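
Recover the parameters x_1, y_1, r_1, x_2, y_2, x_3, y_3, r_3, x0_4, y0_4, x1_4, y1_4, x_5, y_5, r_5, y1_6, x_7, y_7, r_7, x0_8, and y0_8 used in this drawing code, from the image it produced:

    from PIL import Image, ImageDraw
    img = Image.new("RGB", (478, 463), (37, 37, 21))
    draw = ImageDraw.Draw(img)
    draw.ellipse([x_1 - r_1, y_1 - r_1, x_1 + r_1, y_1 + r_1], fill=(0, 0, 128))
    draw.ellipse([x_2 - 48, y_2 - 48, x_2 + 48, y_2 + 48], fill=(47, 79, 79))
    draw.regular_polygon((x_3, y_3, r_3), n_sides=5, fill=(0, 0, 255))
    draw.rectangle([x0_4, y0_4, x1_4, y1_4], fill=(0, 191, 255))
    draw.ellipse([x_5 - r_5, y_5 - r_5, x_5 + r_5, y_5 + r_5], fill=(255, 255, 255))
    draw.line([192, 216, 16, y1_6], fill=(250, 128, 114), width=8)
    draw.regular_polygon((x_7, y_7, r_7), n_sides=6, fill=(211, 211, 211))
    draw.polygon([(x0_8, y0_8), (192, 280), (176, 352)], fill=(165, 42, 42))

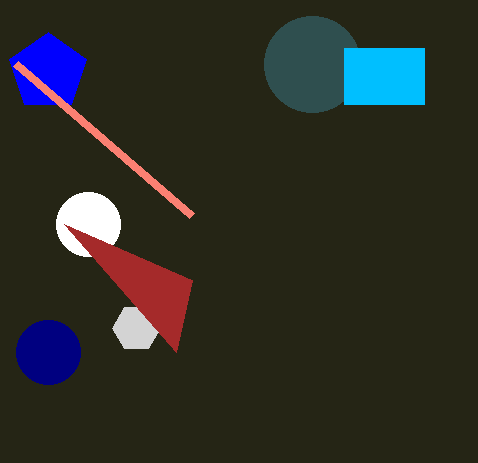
x_1 = 48, y_1 = 352, r_1 = 32, x_2 = 312, y_2 = 64, x_3 = 48, y_3 = 72, r_3 = 40, x0_4 = 344, y0_4 = 48, x1_4 = 424, y1_4 = 104, x_5 = 88, y_5 = 224, r_5 = 32, y1_6 = 64, x_7 = 136, y_7 = 328, r_7 = 24, x0_8 = 64, y0_8 = 224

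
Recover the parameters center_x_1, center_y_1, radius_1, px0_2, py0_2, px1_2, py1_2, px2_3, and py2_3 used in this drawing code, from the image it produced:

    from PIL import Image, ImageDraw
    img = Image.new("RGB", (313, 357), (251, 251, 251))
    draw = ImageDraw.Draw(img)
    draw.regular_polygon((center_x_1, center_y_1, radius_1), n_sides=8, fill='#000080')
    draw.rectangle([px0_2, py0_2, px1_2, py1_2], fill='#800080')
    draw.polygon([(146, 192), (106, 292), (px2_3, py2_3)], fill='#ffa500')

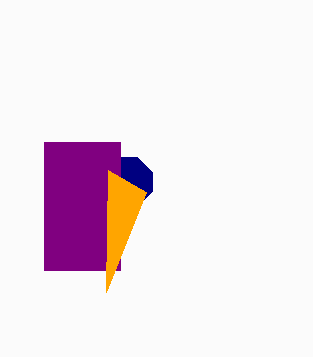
center_x_1 = 128, center_y_1 = 182, radius_1 = 26, px0_2 = 44, py0_2 = 142, px1_2 = 120, py1_2 = 270, px2_3 = 108, py2_3 = 170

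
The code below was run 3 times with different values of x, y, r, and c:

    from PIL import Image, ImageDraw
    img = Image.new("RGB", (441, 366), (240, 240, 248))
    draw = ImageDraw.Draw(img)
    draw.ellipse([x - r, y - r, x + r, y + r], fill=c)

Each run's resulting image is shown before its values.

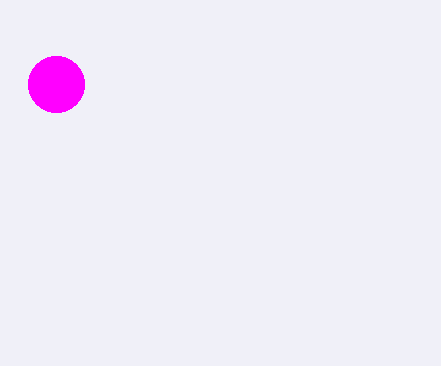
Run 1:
x = 56, y = 84, r = 28, c = 'magenta'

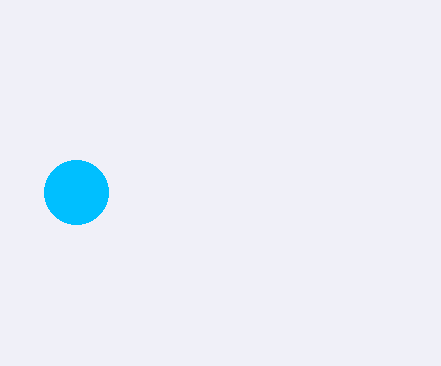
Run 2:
x = 76, y = 192, r = 32, c = 'deepskyblue'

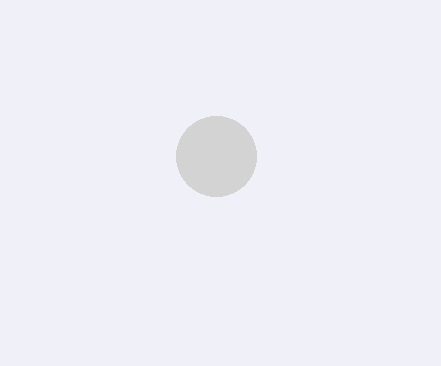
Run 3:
x = 216, y = 156, r = 40, c = 'lightgray'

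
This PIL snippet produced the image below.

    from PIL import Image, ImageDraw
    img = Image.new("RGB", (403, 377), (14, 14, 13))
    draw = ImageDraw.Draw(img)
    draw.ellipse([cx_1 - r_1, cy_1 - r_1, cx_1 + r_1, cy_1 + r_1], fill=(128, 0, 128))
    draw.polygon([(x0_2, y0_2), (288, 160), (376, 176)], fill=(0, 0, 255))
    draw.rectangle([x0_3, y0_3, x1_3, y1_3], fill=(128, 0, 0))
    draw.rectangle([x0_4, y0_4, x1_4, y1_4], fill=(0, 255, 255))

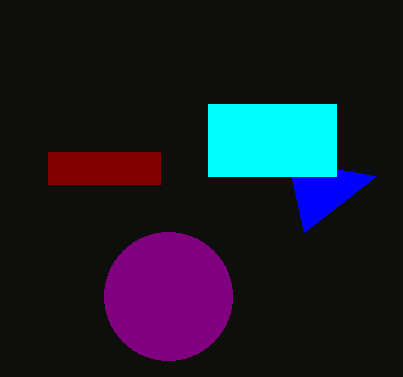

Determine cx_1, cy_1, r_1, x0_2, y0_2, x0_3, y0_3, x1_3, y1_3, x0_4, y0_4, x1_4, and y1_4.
cx_1 = 168; cy_1 = 296; r_1 = 64; x0_2 = 304; y0_2 = 232; x0_3 = 48; y0_3 = 152; x1_3 = 160; y1_3 = 184; x0_4 = 208; y0_4 = 104; x1_4 = 336; y1_4 = 176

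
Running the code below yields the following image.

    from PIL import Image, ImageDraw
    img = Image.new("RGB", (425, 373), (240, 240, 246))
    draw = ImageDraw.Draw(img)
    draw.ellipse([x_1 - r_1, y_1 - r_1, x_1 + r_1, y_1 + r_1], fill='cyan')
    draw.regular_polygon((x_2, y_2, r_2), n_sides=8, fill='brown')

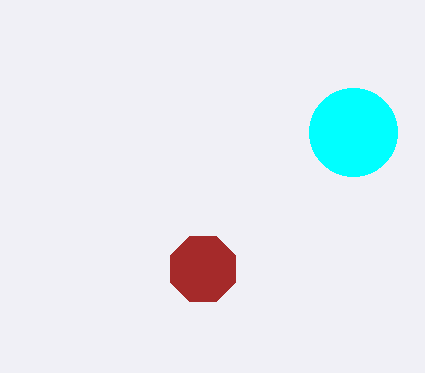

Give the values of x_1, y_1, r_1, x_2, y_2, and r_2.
x_1 = 353; y_1 = 132; r_1 = 44; x_2 = 203; y_2 = 269; r_2 = 35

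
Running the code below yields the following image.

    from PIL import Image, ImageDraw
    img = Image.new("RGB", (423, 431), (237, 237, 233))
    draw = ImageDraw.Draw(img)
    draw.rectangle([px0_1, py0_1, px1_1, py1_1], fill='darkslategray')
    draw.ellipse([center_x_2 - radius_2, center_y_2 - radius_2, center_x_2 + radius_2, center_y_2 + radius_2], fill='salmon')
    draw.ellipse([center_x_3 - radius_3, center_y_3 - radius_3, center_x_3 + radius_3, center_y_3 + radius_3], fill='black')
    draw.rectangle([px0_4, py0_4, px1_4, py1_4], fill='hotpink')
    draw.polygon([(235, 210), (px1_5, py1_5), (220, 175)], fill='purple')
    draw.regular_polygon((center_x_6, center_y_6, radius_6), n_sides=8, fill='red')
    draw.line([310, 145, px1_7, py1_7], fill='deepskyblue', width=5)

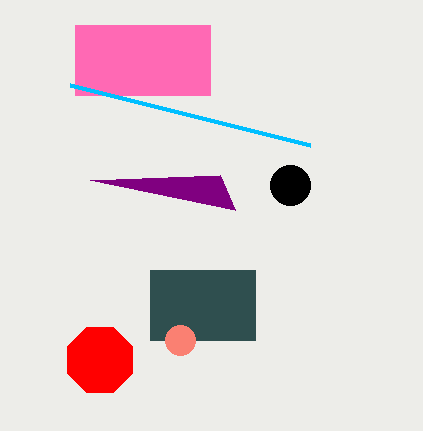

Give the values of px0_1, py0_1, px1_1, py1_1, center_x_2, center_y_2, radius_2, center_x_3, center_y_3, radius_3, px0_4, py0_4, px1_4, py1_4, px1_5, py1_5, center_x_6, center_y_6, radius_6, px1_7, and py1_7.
px0_1 = 150, py0_1 = 270, px1_1 = 255, py1_1 = 340, center_x_2 = 180, center_y_2 = 340, radius_2 = 15, center_x_3 = 290, center_y_3 = 185, radius_3 = 20, px0_4 = 75, py0_4 = 25, px1_4 = 210, py1_4 = 95, px1_5 = 90, py1_5 = 180, center_x_6 = 100, center_y_6 = 360, radius_6 = 35, px1_7 = 70, py1_7 = 85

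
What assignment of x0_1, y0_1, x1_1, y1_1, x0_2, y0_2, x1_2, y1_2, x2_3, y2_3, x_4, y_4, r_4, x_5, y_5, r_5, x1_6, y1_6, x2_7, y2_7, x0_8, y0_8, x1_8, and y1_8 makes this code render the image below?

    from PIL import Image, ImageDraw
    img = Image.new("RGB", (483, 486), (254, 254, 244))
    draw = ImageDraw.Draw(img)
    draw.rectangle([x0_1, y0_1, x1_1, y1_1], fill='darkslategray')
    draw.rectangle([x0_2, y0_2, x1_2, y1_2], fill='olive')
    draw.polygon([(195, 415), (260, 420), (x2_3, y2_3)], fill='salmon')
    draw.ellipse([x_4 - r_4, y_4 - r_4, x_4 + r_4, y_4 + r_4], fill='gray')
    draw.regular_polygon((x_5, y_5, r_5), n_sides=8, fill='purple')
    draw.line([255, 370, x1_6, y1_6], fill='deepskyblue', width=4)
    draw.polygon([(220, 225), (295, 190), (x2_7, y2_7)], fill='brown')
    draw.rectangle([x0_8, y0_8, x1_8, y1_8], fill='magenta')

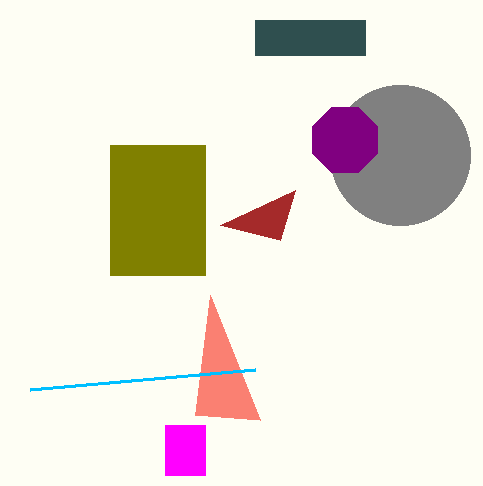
x0_1 = 255; y0_1 = 20; x1_1 = 365; y1_1 = 55; x0_2 = 110; y0_2 = 145; x1_2 = 205; y1_2 = 275; x2_3 = 210; y2_3 = 295; x_4 = 400; y_4 = 155; r_4 = 70; x_5 = 345; y_5 = 140; r_5 = 35; x1_6 = 30; y1_6 = 390; x2_7 = 280; y2_7 = 240; x0_8 = 165; y0_8 = 425; x1_8 = 205; y1_8 = 475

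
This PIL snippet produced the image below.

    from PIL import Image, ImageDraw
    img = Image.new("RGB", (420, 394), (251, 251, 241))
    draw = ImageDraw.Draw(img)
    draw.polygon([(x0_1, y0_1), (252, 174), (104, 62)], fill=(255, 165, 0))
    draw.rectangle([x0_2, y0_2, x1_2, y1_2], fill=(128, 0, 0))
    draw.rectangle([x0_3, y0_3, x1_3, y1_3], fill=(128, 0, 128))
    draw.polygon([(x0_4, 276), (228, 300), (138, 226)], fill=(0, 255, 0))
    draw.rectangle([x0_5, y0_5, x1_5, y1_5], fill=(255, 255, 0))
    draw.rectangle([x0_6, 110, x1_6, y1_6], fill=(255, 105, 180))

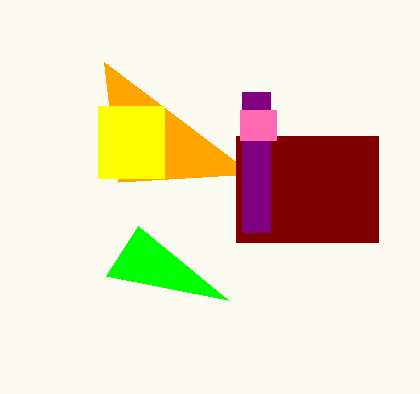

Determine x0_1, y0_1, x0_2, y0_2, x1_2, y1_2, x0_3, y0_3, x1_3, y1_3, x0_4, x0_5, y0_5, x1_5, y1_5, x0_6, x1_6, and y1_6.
x0_1 = 118, y0_1 = 182, x0_2 = 236, y0_2 = 136, x1_2 = 378, y1_2 = 242, x0_3 = 242, y0_3 = 92, x1_3 = 270, y1_3 = 232, x0_4 = 106, x0_5 = 98, y0_5 = 106, x1_5 = 164, y1_5 = 178, x0_6 = 240, x1_6 = 276, y1_6 = 140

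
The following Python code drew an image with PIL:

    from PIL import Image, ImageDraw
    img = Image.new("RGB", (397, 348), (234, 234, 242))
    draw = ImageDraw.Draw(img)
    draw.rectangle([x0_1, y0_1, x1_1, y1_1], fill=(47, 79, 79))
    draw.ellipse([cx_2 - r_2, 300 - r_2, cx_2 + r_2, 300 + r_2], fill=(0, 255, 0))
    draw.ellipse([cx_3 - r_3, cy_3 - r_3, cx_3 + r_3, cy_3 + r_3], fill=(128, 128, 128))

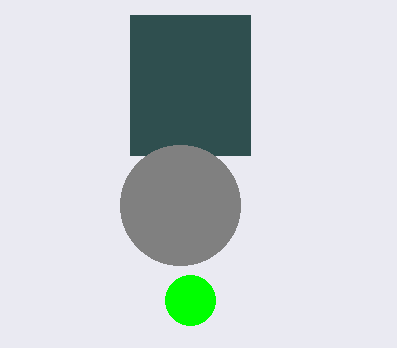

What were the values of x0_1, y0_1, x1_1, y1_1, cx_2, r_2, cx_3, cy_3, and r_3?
x0_1 = 130; y0_1 = 15; x1_1 = 250; y1_1 = 155; cx_2 = 190; r_2 = 25; cx_3 = 180; cy_3 = 205; r_3 = 60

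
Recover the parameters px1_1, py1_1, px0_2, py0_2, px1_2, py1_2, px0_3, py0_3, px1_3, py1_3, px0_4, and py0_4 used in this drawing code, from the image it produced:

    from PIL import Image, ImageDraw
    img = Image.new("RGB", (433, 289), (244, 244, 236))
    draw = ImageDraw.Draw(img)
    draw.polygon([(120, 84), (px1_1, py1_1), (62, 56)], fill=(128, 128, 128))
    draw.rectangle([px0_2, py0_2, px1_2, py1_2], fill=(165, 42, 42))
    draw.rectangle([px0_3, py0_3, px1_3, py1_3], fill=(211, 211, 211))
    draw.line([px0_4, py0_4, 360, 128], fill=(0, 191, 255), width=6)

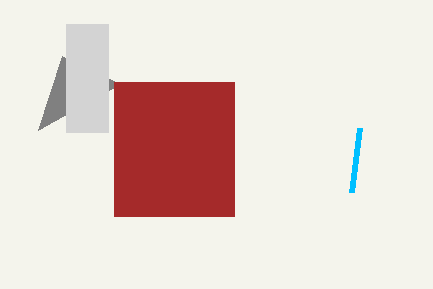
px1_1 = 38; py1_1 = 130; px0_2 = 114; py0_2 = 82; px1_2 = 234; py1_2 = 216; px0_3 = 66; py0_3 = 24; px1_3 = 108; py1_3 = 132; px0_4 = 352; py0_4 = 192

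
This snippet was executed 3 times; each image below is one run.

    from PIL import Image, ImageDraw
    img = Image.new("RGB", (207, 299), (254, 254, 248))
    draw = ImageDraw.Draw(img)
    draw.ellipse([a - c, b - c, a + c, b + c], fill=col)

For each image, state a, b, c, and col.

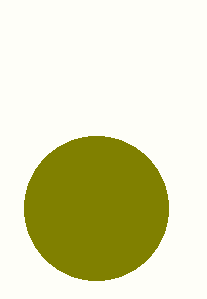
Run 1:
a = 96; b = 208; c = 72; col = 'olive'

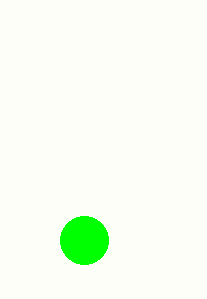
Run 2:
a = 84, b = 240, c = 24, col = 'lime'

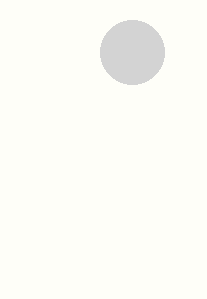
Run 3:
a = 132, b = 52, c = 32, col = 'lightgray'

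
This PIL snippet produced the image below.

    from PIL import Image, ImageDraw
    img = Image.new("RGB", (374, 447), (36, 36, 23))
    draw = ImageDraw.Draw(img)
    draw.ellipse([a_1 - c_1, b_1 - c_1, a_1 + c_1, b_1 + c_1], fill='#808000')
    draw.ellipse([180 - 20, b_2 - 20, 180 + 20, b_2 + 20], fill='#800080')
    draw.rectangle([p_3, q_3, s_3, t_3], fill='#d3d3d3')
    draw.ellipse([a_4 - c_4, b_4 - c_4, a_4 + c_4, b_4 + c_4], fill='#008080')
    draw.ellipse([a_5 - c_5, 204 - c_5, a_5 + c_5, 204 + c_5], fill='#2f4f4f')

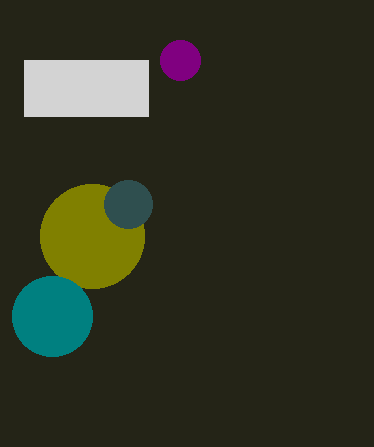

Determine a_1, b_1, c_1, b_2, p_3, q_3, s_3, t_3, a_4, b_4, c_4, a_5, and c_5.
a_1 = 92
b_1 = 236
c_1 = 52
b_2 = 60
p_3 = 24
q_3 = 60
s_3 = 148
t_3 = 116
a_4 = 52
b_4 = 316
c_4 = 40
a_5 = 128
c_5 = 24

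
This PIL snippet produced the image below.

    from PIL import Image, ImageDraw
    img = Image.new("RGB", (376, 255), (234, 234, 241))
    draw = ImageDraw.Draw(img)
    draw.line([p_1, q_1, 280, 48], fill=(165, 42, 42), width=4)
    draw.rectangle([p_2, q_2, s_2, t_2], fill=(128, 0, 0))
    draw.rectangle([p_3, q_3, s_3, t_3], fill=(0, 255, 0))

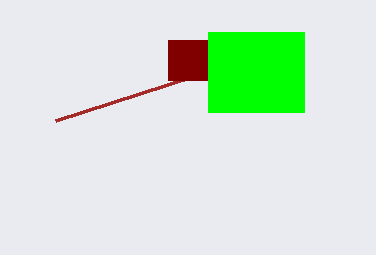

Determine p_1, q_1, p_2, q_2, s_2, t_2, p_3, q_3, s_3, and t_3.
p_1 = 56, q_1 = 120, p_2 = 168, q_2 = 40, s_2 = 208, t_2 = 80, p_3 = 208, q_3 = 32, s_3 = 304, t_3 = 112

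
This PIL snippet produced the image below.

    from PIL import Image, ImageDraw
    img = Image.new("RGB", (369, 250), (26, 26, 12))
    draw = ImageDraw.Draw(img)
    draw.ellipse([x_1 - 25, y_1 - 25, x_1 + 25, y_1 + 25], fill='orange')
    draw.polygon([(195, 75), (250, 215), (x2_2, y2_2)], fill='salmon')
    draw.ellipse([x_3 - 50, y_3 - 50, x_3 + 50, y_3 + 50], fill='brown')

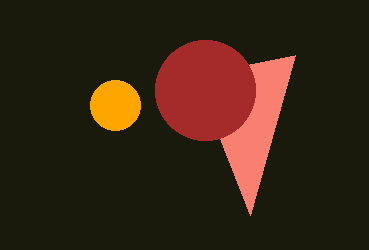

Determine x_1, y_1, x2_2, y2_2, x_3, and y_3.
x_1 = 115; y_1 = 105; x2_2 = 295; y2_2 = 55; x_3 = 205; y_3 = 90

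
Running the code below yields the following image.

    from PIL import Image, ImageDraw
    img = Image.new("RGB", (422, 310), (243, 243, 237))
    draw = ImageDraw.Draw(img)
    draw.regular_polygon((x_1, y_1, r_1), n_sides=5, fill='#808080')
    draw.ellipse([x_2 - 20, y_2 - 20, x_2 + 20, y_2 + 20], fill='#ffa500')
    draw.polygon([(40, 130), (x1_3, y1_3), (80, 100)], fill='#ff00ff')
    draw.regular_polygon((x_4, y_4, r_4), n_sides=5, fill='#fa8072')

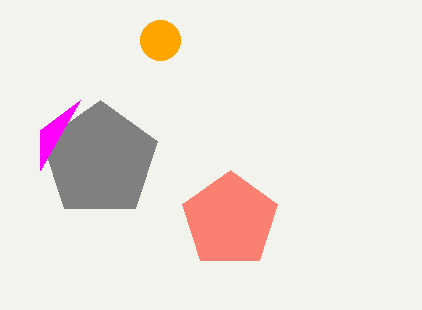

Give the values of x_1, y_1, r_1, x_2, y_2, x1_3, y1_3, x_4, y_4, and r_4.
x_1 = 100; y_1 = 160; r_1 = 60; x_2 = 160; y_2 = 40; x1_3 = 40; y1_3 = 170; x_4 = 230; y_4 = 220; r_4 = 50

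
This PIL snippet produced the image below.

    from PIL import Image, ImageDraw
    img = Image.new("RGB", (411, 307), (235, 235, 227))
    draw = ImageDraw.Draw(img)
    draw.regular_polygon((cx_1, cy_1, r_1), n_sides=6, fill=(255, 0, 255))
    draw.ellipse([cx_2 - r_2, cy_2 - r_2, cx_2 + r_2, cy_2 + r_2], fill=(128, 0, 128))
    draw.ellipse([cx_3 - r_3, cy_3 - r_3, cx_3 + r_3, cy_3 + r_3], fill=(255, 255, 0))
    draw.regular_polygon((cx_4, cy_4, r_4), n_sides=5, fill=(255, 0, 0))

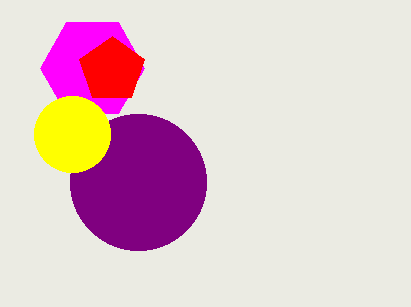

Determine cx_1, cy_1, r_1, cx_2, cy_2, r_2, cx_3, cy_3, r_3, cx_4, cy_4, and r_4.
cx_1 = 92, cy_1 = 68, r_1 = 52, cx_2 = 138, cy_2 = 182, r_2 = 68, cx_3 = 72, cy_3 = 134, r_3 = 38, cx_4 = 112, cy_4 = 70, r_4 = 34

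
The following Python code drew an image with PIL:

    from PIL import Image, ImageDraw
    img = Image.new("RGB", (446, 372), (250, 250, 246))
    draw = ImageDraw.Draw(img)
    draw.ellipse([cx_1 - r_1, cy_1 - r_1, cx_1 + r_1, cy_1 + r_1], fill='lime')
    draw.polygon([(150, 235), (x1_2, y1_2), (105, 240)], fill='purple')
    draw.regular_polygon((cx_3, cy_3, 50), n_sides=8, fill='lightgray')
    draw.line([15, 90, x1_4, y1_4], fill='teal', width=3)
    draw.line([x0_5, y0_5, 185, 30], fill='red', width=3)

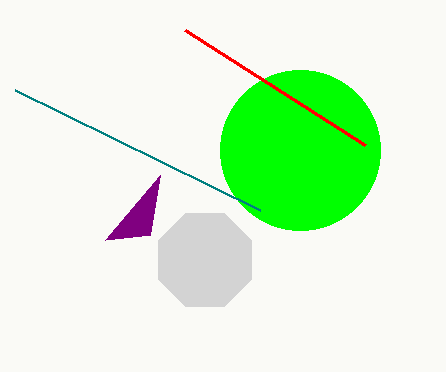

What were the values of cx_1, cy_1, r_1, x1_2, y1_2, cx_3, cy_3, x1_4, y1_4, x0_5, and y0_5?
cx_1 = 300; cy_1 = 150; r_1 = 80; x1_2 = 160; y1_2 = 175; cx_3 = 205; cy_3 = 260; x1_4 = 260; y1_4 = 210; x0_5 = 365; y0_5 = 145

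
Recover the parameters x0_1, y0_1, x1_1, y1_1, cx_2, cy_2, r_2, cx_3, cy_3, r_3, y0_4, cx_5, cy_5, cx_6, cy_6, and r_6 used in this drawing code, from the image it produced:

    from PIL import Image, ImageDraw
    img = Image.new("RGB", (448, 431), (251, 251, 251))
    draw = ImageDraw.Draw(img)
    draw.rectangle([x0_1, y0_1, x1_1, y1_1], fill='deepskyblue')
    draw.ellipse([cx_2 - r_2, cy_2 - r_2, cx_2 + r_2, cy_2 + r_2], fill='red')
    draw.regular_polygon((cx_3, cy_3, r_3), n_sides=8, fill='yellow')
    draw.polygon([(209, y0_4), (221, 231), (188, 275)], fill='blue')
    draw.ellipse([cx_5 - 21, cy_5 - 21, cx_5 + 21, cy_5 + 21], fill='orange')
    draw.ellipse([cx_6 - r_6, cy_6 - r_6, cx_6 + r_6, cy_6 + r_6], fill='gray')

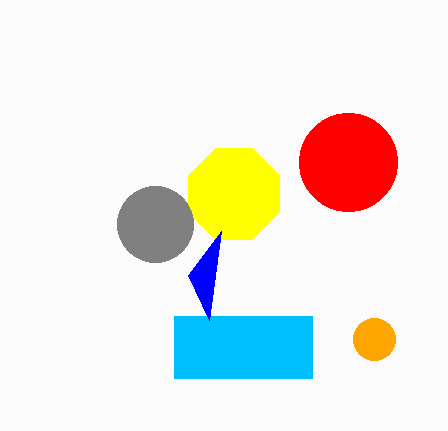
x0_1 = 174; y0_1 = 316; x1_1 = 312; y1_1 = 378; cx_2 = 348; cy_2 = 162; r_2 = 49; cx_3 = 234; cy_3 = 194; r_3 = 49; y0_4 = 320; cx_5 = 374; cy_5 = 339; cx_6 = 155; cy_6 = 224; r_6 = 38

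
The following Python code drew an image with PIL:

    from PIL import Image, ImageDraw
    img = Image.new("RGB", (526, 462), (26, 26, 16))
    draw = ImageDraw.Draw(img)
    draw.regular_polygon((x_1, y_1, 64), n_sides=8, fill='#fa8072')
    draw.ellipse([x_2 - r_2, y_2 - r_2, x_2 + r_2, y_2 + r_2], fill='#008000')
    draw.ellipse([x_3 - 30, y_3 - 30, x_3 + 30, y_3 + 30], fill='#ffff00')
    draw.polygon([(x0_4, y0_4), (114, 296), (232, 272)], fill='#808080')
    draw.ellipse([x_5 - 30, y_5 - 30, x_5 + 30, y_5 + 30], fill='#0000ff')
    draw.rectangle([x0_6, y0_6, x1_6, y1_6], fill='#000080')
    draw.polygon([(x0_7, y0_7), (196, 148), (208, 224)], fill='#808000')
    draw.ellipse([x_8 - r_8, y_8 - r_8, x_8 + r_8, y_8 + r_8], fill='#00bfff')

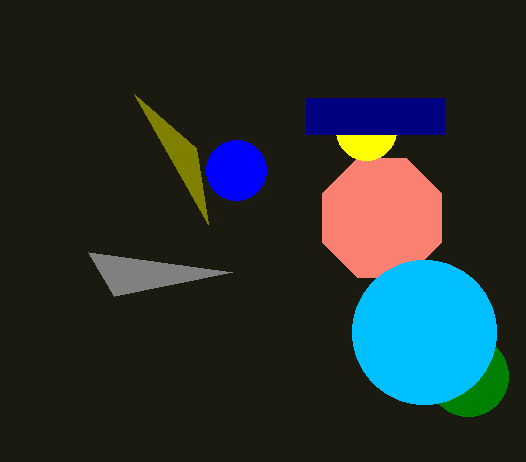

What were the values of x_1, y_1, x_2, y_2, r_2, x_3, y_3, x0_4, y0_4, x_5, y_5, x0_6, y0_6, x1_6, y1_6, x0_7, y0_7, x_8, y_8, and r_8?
x_1 = 382; y_1 = 218; x_2 = 468; y_2 = 376; r_2 = 40; x_3 = 366; y_3 = 130; x0_4 = 88; y0_4 = 252; x_5 = 236; y_5 = 170; x0_6 = 306; y0_6 = 98; x1_6 = 444; y1_6 = 134; x0_7 = 134; y0_7 = 94; x_8 = 424; y_8 = 332; r_8 = 72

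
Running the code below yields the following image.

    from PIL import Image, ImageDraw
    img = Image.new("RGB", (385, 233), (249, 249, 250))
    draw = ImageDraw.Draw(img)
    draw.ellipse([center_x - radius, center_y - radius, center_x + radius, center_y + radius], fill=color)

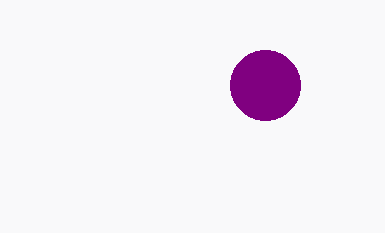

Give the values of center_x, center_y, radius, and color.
center_x = 265; center_y = 85; radius = 35; color = 'purple'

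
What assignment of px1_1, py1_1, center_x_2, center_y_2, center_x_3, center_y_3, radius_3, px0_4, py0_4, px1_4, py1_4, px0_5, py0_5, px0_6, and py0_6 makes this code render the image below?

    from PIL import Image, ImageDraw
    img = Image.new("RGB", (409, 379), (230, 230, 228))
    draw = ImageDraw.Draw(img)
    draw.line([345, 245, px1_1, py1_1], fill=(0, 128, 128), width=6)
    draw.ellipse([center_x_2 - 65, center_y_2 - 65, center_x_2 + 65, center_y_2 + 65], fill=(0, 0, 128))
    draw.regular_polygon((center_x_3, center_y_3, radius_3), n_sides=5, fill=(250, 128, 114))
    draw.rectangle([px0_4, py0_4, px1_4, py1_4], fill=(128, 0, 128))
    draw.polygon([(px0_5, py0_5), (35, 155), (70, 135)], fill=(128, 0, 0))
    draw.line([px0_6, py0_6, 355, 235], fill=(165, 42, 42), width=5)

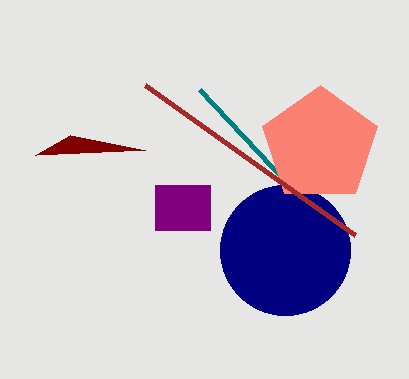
px1_1 = 200, py1_1 = 90, center_x_2 = 285, center_y_2 = 250, center_x_3 = 320, center_y_3 = 145, radius_3 = 60, px0_4 = 155, py0_4 = 185, px1_4 = 210, py1_4 = 230, px0_5 = 145, py0_5 = 150, px0_6 = 145, py0_6 = 85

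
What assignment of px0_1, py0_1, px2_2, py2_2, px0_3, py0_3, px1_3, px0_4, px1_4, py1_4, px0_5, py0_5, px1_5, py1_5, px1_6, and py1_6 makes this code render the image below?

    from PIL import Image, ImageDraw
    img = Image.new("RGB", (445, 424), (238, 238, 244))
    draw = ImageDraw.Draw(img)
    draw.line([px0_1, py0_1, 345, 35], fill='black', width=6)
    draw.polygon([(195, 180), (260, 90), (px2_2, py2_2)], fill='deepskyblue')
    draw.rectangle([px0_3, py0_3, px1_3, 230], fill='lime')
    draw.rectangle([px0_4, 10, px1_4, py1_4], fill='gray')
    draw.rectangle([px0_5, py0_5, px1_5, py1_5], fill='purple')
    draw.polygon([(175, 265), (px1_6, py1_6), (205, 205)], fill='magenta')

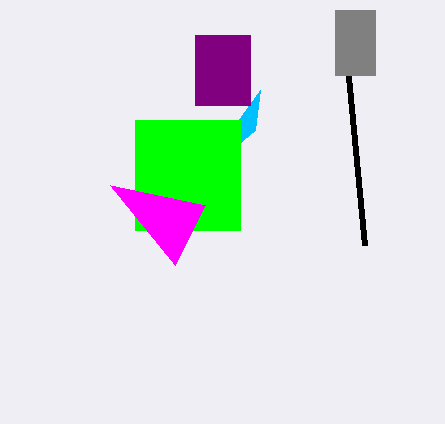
px0_1 = 365; py0_1 = 245; px2_2 = 255; py2_2 = 130; px0_3 = 135; py0_3 = 120; px1_3 = 240; px0_4 = 335; px1_4 = 375; py1_4 = 75; px0_5 = 195; py0_5 = 35; px1_5 = 250; py1_5 = 105; px1_6 = 110; py1_6 = 185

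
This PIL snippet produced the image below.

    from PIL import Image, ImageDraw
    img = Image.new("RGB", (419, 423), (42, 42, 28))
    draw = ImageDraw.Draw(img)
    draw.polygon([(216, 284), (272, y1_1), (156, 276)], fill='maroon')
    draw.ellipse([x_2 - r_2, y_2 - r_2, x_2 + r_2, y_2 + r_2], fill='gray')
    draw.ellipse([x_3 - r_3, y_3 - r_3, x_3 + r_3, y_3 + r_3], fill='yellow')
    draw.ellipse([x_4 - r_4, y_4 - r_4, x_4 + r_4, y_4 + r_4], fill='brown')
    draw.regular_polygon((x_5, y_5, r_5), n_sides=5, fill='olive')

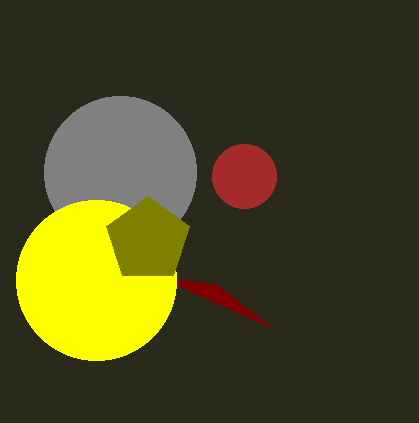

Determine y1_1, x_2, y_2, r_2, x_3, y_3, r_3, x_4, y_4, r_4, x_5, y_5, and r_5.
y1_1 = 328
x_2 = 120
y_2 = 172
r_2 = 76
x_3 = 96
y_3 = 280
r_3 = 80
x_4 = 244
y_4 = 176
r_4 = 32
x_5 = 148
y_5 = 240
r_5 = 44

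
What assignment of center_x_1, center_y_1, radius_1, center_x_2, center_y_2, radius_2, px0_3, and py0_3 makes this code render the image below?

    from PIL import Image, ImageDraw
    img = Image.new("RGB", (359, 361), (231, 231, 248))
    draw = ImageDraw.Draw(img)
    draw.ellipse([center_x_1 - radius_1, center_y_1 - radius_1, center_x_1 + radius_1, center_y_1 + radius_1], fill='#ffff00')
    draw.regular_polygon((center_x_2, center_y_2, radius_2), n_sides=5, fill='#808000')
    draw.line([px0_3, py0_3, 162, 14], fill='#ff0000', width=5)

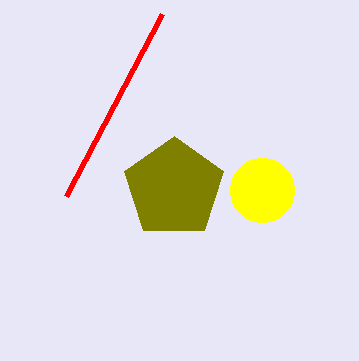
center_x_1 = 262, center_y_1 = 190, radius_1 = 32, center_x_2 = 174, center_y_2 = 188, radius_2 = 52, px0_3 = 66, py0_3 = 196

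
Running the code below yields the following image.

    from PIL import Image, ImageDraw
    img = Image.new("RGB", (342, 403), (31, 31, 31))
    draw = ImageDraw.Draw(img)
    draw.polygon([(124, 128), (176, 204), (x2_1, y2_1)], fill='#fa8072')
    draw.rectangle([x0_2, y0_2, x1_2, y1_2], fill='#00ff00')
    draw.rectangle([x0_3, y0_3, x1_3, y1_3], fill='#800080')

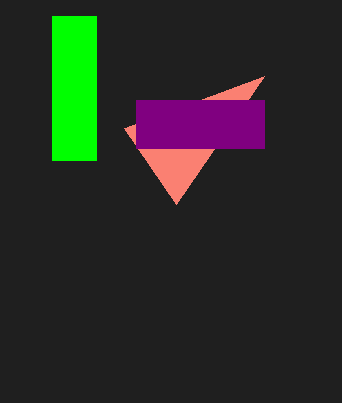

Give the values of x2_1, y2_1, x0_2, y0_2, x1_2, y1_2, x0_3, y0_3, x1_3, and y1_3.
x2_1 = 264, y2_1 = 76, x0_2 = 52, y0_2 = 16, x1_2 = 96, y1_2 = 160, x0_3 = 136, y0_3 = 100, x1_3 = 264, y1_3 = 148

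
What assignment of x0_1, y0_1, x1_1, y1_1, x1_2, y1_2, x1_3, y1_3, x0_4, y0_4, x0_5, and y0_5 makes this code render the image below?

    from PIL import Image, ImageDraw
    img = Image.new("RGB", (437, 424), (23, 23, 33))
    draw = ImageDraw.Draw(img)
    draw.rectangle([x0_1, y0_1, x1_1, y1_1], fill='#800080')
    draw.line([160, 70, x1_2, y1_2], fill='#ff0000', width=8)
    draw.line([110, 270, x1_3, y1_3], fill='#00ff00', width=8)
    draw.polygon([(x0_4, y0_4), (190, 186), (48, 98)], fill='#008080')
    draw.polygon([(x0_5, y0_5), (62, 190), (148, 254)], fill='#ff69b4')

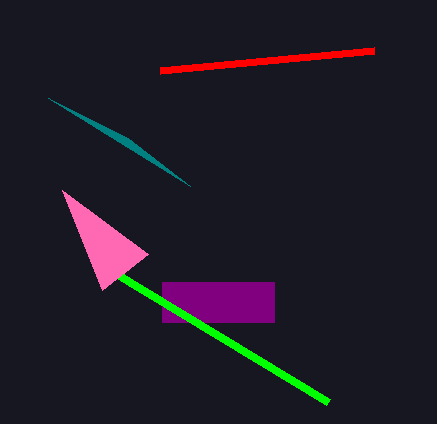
x0_1 = 162; y0_1 = 282; x1_1 = 274; y1_1 = 322; x1_2 = 374; y1_2 = 50; x1_3 = 328; y1_3 = 402; x0_4 = 128; y0_4 = 138; x0_5 = 102; y0_5 = 290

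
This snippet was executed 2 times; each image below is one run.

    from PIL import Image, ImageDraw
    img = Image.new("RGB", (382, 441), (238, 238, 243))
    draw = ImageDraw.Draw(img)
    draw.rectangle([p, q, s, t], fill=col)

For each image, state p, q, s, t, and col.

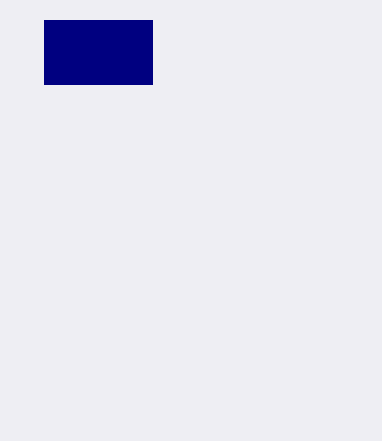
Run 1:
p = 44
q = 20
s = 152
t = 84
col = 'navy'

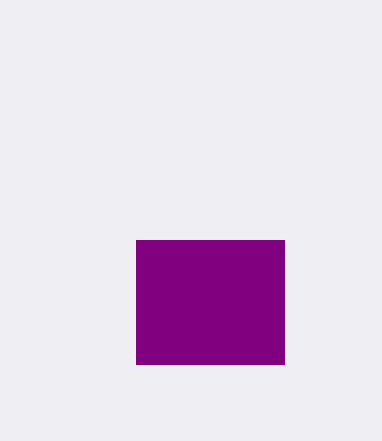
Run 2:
p = 136, q = 240, s = 284, t = 364, col = 'purple'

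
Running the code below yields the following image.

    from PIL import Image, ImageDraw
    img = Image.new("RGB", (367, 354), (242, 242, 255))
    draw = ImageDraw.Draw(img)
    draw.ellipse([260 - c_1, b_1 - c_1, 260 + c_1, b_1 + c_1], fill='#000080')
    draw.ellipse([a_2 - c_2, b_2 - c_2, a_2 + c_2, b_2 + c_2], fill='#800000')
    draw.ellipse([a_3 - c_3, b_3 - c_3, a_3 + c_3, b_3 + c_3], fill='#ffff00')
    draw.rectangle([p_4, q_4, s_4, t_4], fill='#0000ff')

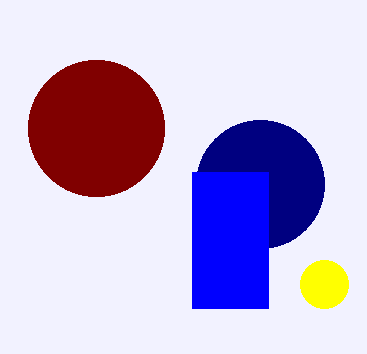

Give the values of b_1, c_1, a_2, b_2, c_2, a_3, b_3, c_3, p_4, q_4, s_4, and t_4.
b_1 = 184
c_1 = 64
a_2 = 96
b_2 = 128
c_2 = 68
a_3 = 324
b_3 = 284
c_3 = 24
p_4 = 192
q_4 = 172
s_4 = 268
t_4 = 308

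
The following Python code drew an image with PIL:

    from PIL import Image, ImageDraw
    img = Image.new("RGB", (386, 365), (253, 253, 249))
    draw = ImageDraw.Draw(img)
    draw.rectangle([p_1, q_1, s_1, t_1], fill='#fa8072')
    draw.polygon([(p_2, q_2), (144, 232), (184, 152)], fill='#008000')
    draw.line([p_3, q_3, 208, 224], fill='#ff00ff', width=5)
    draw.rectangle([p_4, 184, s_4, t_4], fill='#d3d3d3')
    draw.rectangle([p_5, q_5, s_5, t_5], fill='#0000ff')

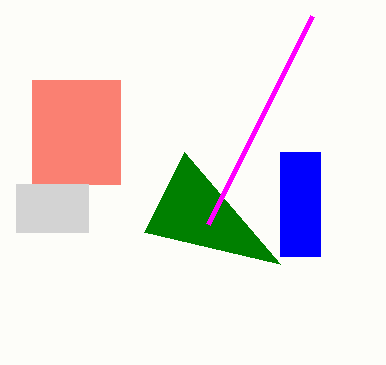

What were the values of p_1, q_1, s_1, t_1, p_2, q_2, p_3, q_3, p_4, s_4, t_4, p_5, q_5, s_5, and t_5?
p_1 = 32
q_1 = 80
s_1 = 120
t_1 = 184
p_2 = 280
q_2 = 264
p_3 = 312
q_3 = 16
p_4 = 16
s_4 = 88
t_4 = 232
p_5 = 280
q_5 = 152
s_5 = 320
t_5 = 256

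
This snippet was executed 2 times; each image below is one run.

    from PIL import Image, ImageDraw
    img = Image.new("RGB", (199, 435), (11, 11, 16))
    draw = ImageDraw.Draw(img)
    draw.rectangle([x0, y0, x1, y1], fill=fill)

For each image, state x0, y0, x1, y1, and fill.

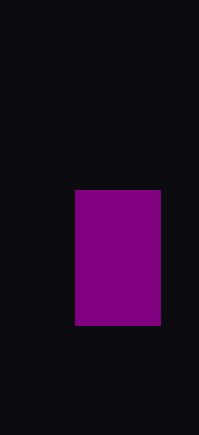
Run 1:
x0 = 75; y0 = 190; x1 = 160; y1 = 325; fill = 'purple'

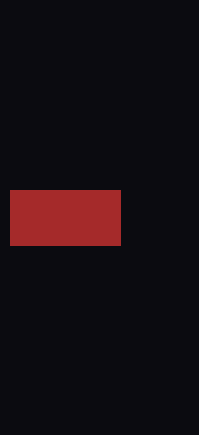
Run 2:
x0 = 10; y0 = 190; x1 = 120; y1 = 245; fill = 'brown'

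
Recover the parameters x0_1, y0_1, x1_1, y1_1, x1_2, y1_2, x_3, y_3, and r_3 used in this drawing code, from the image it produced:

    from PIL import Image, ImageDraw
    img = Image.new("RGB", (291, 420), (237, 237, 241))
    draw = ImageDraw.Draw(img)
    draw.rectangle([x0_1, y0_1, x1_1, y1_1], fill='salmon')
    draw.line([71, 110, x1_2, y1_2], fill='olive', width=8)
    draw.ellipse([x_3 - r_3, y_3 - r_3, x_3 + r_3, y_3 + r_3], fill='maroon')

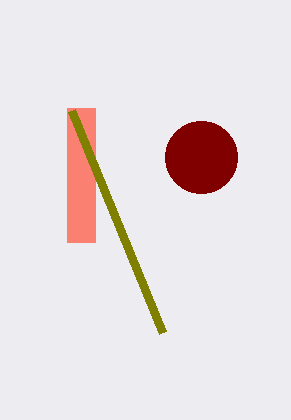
x0_1 = 67; y0_1 = 108; x1_1 = 95; y1_1 = 242; x1_2 = 162; y1_2 = 332; x_3 = 201; y_3 = 157; r_3 = 36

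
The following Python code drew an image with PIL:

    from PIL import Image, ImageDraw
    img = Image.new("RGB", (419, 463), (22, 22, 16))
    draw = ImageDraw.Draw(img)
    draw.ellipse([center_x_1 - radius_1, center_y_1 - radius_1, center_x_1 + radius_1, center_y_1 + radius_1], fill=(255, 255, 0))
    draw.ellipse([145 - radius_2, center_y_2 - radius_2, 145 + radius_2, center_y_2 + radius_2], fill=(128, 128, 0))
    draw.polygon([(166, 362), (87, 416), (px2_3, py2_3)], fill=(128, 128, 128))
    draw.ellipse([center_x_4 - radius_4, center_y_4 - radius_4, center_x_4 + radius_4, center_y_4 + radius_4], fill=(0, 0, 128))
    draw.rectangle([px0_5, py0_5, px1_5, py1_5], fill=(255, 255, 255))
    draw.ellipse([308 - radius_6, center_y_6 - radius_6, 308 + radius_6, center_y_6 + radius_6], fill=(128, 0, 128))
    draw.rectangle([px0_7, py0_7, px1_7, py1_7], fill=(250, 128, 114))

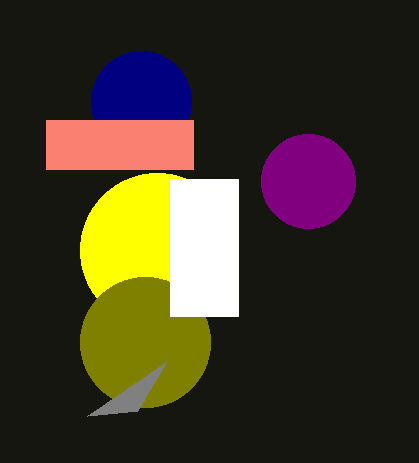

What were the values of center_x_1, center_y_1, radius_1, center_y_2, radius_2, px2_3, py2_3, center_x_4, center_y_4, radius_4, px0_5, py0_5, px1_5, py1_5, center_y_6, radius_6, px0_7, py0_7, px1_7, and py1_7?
center_x_1 = 157; center_y_1 = 250; radius_1 = 77; center_y_2 = 342; radius_2 = 65; px2_3 = 137; py2_3 = 411; center_x_4 = 141; center_y_4 = 101; radius_4 = 50; px0_5 = 170; py0_5 = 179; px1_5 = 238; py1_5 = 316; center_y_6 = 181; radius_6 = 47; px0_7 = 46; py0_7 = 120; px1_7 = 193; py1_7 = 169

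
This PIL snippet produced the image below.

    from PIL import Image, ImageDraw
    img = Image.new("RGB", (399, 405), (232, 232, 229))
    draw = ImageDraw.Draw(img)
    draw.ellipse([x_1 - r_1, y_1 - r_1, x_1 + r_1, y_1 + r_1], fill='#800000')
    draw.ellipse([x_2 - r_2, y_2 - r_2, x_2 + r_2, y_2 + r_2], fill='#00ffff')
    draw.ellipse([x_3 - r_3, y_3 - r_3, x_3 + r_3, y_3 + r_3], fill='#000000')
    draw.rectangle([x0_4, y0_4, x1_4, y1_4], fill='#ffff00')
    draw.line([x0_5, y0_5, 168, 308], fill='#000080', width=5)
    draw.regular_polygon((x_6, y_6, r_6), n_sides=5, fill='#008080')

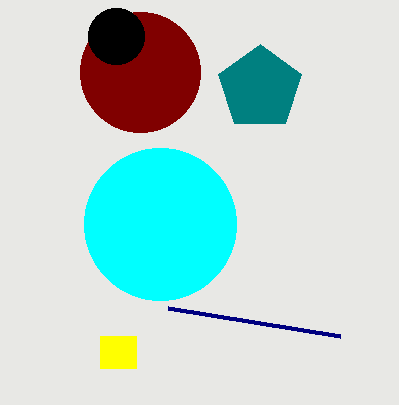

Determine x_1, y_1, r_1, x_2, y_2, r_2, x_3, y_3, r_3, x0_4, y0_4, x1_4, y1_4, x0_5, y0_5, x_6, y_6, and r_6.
x_1 = 140
y_1 = 72
r_1 = 60
x_2 = 160
y_2 = 224
r_2 = 76
x_3 = 116
y_3 = 36
r_3 = 28
x0_4 = 100
y0_4 = 336
x1_4 = 136
y1_4 = 368
x0_5 = 340
y0_5 = 336
x_6 = 260
y_6 = 88
r_6 = 44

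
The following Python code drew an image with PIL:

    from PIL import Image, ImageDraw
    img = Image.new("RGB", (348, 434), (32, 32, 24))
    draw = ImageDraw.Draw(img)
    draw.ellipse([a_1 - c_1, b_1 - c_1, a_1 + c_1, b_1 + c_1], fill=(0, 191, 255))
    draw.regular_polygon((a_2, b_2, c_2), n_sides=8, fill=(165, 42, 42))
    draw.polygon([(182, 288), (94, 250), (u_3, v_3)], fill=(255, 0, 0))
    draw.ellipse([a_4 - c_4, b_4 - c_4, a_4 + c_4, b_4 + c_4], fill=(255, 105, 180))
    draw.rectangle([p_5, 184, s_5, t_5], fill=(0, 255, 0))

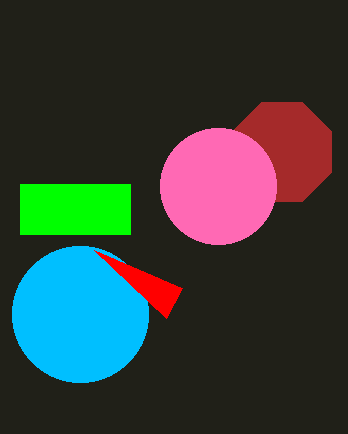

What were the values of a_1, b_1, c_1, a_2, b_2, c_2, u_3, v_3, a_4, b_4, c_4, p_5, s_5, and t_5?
a_1 = 80
b_1 = 314
c_1 = 68
a_2 = 282
b_2 = 152
c_2 = 54
u_3 = 166
v_3 = 318
a_4 = 218
b_4 = 186
c_4 = 58
p_5 = 20
s_5 = 130
t_5 = 234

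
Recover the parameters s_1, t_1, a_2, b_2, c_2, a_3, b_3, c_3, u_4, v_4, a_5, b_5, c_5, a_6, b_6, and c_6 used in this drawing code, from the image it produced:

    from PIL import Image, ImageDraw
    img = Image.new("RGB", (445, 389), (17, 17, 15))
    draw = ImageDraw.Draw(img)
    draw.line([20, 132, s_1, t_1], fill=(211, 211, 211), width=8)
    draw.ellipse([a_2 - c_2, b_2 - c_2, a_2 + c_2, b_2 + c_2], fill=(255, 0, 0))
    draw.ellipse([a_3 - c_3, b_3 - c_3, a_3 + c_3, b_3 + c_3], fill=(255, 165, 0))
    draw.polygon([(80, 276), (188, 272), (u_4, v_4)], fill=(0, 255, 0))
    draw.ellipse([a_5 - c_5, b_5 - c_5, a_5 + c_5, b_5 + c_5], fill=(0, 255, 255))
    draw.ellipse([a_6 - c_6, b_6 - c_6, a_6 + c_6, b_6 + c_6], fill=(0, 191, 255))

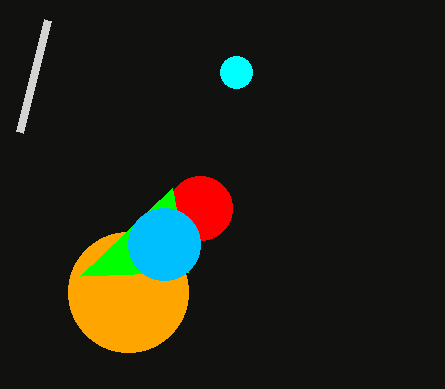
s_1 = 48, t_1 = 20, a_2 = 200, b_2 = 208, c_2 = 32, a_3 = 128, b_3 = 292, c_3 = 60, u_4 = 172, v_4 = 188, a_5 = 236, b_5 = 72, c_5 = 16, a_6 = 164, b_6 = 244, c_6 = 36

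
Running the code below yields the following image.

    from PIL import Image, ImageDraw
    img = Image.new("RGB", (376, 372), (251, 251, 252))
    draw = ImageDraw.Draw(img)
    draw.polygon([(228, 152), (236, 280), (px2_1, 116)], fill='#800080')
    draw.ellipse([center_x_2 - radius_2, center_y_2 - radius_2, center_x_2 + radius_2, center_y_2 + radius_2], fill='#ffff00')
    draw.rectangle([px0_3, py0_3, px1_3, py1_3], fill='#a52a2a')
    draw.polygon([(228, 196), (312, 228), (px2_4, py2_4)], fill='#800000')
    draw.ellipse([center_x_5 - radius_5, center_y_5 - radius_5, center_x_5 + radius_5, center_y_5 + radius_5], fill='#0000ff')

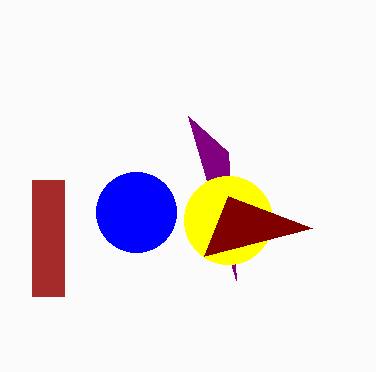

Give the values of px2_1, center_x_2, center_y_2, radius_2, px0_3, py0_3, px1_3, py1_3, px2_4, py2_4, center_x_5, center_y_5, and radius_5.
px2_1 = 188; center_x_2 = 228; center_y_2 = 220; radius_2 = 44; px0_3 = 32; py0_3 = 180; px1_3 = 64; py1_3 = 296; px2_4 = 204; py2_4 = 256; center_x_5 = 136; center_y_5 = 212; radius_5 = 40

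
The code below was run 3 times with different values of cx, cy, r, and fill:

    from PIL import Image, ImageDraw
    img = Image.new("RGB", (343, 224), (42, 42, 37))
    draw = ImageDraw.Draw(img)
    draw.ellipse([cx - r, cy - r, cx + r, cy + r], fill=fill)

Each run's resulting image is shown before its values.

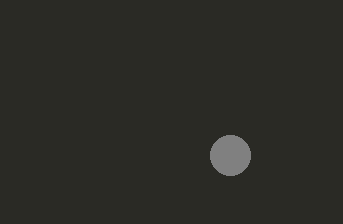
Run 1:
cx = 230
cy = 155
r = 20
fill = 'gray'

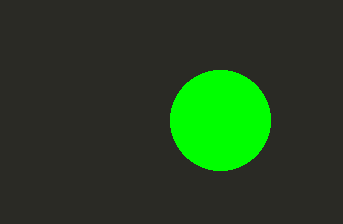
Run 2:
cx = 220
cy = 120
r = 50
fill = 'lime'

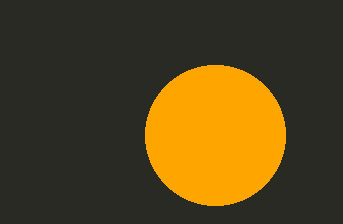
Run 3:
cx = 215; cy = 135; r = 70; fill = 'orange'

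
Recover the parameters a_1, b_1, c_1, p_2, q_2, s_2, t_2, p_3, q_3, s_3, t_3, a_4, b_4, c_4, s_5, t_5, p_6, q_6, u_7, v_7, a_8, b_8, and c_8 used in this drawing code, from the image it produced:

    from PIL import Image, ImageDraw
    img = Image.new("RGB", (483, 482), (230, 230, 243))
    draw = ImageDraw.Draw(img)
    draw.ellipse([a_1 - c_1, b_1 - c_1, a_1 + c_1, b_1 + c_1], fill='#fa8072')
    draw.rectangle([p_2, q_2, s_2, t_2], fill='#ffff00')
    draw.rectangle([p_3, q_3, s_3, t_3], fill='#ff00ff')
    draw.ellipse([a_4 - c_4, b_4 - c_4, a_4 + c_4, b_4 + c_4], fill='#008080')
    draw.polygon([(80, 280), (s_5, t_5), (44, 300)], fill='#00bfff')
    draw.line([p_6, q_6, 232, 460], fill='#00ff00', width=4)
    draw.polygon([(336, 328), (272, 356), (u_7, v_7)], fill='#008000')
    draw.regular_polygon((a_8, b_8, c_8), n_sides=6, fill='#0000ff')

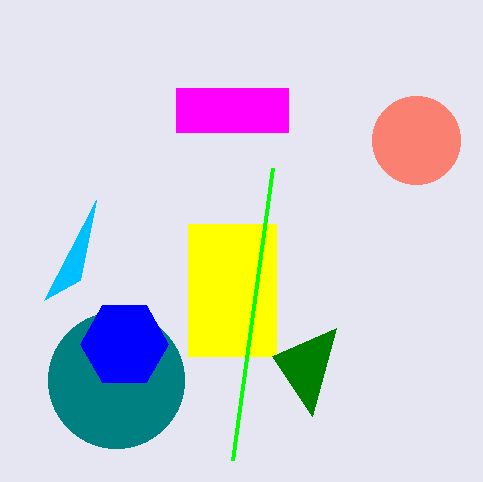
a_1 = 416; b_1 = 140; c_1 = 44; p_2 = 188; q_2 = 224; s_2 = 276; t_2 = 356; p_3 = 176; q_3 = 88; s_3 = 288; t_3 = 132; a_4 = 116; b_4 = 380; c_4 = 68; s_5 = 96; t_5 = 200; p_6 = 272; q_6 = 168; u_7 = 312; v_7 = 416; a_8 = 124; b_8 = 344; c_8 = 44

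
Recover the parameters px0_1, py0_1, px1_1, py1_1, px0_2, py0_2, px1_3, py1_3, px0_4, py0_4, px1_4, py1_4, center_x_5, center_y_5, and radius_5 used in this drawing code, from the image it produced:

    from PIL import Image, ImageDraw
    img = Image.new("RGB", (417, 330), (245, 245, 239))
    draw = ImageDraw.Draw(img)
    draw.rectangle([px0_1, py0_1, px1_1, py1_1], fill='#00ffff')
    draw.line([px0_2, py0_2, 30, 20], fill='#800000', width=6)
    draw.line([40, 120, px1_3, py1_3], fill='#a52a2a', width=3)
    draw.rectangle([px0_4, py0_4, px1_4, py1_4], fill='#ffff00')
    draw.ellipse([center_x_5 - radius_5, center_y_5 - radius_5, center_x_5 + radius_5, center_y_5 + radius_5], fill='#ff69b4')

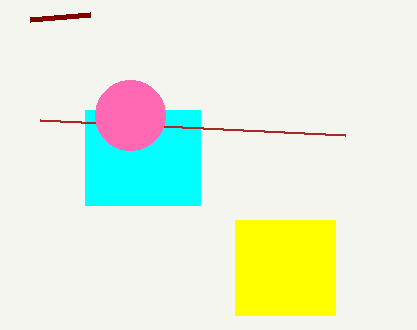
px0_1 = 85
py0_1 = 110
px1_1 = 200
py1_1 = 205
px0_2 = 90
py0_2 = 15
px1_3 = 345
py1_3 = 135
px0_4 = 235
py0_4 = 220
px1_4 = 335
py1_4 = 315
center_x_5 = 130
center_y_5 = 115
radius_5 = 35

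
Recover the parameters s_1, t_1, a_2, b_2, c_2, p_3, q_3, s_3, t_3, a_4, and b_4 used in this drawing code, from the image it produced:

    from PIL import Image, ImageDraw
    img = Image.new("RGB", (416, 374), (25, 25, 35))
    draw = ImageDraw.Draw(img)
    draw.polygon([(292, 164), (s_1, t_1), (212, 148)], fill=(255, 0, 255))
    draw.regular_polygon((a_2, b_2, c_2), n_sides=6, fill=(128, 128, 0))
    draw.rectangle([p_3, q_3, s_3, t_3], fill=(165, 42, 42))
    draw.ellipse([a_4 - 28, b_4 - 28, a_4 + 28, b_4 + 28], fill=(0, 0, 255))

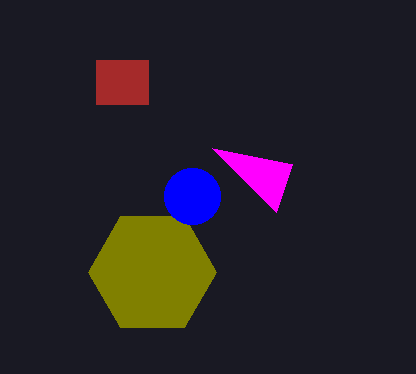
s_1 = 276, t_1 = 212, a_2 = 152, b_2 = 272, c_2 = 64, p_3 = 96, q_3 = 60, s_3 = 148, t_3 = 104, a_4 = 192, b_4 = 196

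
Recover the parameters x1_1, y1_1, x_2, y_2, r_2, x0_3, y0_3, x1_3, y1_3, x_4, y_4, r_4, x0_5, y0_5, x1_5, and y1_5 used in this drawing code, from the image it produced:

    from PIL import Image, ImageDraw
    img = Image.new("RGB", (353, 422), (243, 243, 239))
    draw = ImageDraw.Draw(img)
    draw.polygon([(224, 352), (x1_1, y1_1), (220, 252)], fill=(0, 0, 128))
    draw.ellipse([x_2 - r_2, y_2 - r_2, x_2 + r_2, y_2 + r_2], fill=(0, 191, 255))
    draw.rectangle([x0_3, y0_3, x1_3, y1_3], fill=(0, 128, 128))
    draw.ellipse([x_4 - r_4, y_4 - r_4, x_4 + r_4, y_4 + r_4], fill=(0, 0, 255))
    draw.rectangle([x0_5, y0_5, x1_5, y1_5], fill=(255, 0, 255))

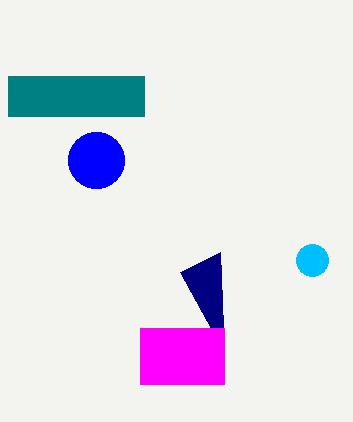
x1_1 = 180; y1_1 = 272; x_2 = 312; y_2 = 260; r_2 = 16; x0_3 = 8; y0_3 = 76; x1_3 = 144; y1_3 = 116; x_4 = 96; y_4 = 160; r_4 = 28; x0_5 = 140; y0_5 = 328; x1_5 = 224; y1_5 = 384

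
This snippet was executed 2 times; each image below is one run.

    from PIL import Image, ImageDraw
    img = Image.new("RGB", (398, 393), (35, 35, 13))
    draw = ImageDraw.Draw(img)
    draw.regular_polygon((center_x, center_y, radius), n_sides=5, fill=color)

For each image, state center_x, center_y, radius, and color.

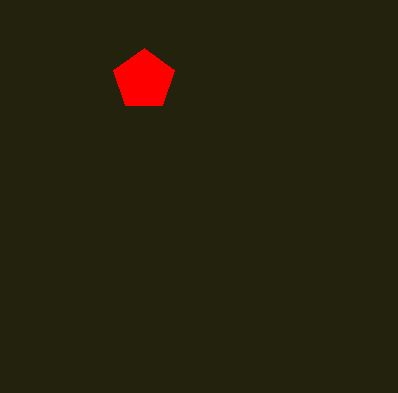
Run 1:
center_x = 144
center_y = 80
radius = 32
color = 'red'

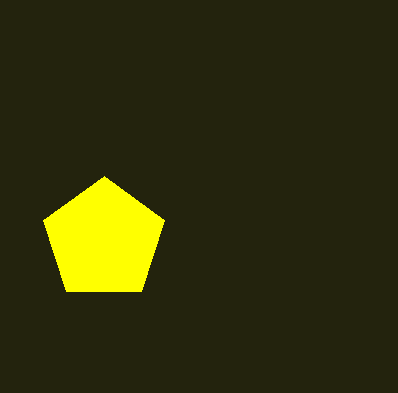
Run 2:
center_x = 104
center_y = 240
radius = 64
color = 'yellow'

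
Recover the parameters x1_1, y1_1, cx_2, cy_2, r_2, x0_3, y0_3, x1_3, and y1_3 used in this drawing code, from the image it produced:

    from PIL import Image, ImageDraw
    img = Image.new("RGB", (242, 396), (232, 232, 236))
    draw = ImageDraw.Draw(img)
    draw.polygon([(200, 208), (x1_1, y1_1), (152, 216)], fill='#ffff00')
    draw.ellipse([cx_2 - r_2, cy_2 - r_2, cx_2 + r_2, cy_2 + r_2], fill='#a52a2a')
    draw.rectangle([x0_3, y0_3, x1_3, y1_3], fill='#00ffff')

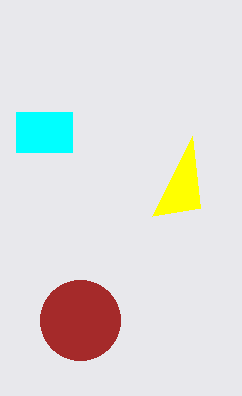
x1_1 = 192, y1_1 = 136, cx_2 = 80, cy_2 = 320, r_2 = 40, x0_3 = 16, y0_3 = 112, x1_3 = 72, y1_3 = 152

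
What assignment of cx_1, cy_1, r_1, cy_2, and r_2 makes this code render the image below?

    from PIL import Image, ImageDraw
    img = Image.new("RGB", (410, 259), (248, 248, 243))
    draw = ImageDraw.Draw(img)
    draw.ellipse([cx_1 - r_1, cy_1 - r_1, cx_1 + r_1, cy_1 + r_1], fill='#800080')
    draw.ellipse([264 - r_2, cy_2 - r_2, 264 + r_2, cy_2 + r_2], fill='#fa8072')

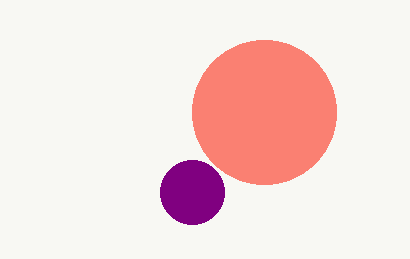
cx_1 = 192, cy_1 = 192, r_1 = 32, cy_2 = 112, r_2 = 72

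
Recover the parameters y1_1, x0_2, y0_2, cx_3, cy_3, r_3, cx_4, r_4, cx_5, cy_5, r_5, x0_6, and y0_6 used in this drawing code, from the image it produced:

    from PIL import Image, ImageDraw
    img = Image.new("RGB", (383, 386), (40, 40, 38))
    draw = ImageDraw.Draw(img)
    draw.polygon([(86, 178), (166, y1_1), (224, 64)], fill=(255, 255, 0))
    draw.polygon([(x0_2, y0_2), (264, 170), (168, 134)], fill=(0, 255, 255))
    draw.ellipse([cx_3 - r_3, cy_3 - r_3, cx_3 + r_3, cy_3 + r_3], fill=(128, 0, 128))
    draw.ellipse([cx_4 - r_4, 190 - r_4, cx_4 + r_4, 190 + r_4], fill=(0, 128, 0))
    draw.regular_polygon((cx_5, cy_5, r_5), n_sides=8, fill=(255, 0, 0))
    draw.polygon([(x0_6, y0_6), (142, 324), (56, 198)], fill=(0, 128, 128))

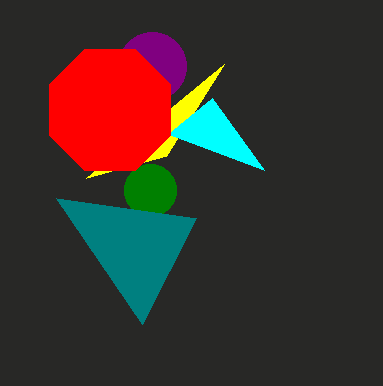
y1_1 = 156, x0_2 = 212, y0_2 = 98, cx_3 = 152, cy_3 = 66, r_3 = 34, cx_4 = 150, r_4 = 26, cx_5 = 110, cy_5 = 110, r_5 = 66, x0_6 = 196, y0_6 = 218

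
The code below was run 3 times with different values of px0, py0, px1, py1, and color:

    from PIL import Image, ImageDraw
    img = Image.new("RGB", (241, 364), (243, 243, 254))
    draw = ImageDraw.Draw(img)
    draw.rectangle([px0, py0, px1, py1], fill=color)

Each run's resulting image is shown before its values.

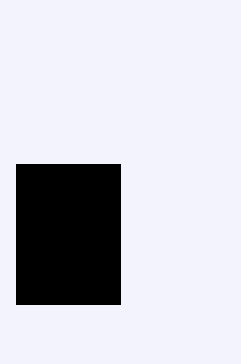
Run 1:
px0 = 16
py0 = 164
px1 = 120
py1 = 304
color = 'black'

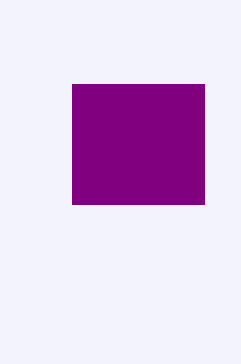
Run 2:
px0 = 72
py0 = 84
px1 = 204
py1 = 204
color = 'purple'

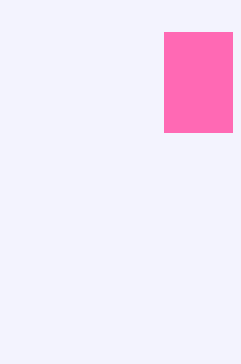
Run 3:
px0 = 164; py0 = 32; px1 = 232; py1 = 132; color = 'hotpink'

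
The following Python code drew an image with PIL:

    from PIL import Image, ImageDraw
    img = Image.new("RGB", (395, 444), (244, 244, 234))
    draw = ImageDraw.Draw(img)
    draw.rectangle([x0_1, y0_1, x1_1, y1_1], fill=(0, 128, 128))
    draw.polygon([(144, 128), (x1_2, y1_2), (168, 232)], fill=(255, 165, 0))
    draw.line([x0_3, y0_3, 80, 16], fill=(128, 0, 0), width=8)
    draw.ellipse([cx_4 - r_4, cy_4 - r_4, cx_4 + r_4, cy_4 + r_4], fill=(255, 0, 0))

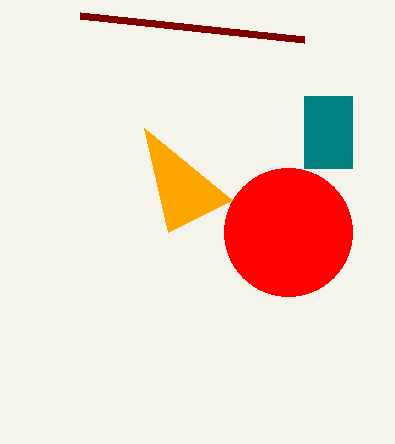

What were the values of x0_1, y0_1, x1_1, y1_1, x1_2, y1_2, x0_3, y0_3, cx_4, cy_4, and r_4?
x0_1 = 304
y0_1 = 96
x1_1 = 352
y1_1 = 168
x1_2 = 232
y1_2 = 200
x0_3 = 304
y0_3 = 40
cx_4 = 288
cy_4 = 232
r_4 = 64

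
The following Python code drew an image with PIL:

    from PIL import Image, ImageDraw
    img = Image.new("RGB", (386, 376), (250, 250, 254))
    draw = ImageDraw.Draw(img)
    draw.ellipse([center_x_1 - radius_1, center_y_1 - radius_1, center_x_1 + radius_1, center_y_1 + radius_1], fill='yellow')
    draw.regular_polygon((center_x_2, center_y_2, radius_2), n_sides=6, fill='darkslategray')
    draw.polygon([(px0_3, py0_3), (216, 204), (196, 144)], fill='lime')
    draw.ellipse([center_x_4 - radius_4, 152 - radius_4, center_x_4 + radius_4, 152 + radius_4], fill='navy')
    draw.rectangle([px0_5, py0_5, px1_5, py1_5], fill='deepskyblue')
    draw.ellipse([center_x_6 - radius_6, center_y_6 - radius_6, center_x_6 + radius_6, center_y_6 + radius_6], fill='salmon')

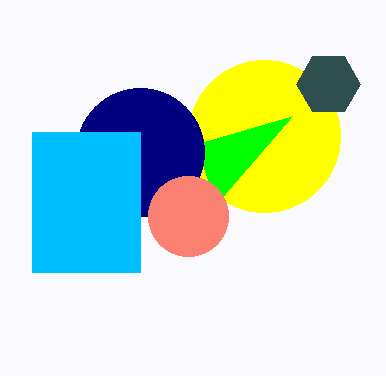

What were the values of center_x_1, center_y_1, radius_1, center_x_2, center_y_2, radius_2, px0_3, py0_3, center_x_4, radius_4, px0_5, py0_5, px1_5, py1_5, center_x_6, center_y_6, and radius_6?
center_x_1 = 264, center_y_1 = 136, radius_1 = 76, center_x_2 = 328, center_y_2 = 84, radius_2 = 32, px0_3 = 292, py0_3 = 116, center_x_4 = 140, radius_4 = 64, px0_5 = 32, py0_5 = 132, px1_5 = 140, py1_5 = 272, center_x_6 = 188, center_y_6 = 216, radius_6 = 40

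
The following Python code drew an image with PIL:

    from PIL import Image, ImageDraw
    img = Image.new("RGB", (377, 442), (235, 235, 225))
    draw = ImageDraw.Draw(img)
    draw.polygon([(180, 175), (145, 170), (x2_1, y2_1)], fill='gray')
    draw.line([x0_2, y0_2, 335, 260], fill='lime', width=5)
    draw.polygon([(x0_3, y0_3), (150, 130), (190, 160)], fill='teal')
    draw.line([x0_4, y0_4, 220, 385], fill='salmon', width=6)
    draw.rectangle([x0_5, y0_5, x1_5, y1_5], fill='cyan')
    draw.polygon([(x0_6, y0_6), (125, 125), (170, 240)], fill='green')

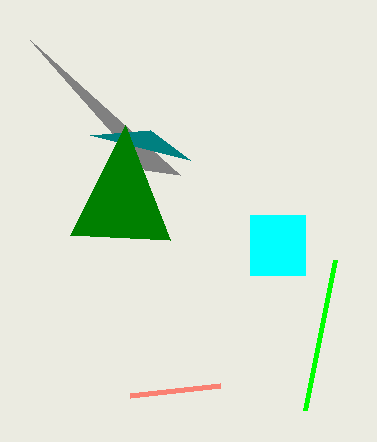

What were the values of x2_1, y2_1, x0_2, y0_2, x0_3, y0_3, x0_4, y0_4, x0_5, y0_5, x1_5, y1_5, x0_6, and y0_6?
x2_1 = 30, y2_1 = 40, x0_2 = 305, y0_2 = 410, x0_3 = 90, y0_3 = 135, x0_4 = 130, y0_4 = 395, x0_5 = 250, y0_5 = 215, x1_5 = 305, y1_5 = 275, x0_6 = 70, y0_6 = 235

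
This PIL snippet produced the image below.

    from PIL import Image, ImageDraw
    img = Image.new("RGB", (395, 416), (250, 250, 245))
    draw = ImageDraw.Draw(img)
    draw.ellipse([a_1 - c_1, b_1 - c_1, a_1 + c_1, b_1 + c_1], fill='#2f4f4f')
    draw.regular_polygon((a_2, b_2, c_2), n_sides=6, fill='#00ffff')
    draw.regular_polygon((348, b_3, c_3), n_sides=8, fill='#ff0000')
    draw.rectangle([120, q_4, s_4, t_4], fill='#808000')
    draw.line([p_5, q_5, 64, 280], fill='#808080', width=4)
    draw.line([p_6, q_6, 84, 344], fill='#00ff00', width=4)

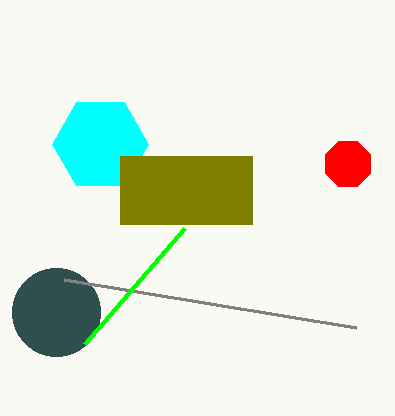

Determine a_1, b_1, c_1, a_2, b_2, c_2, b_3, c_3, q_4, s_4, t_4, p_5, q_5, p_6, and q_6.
a_1 = 56; b_1 = 312; c_1 = 44; a_2 = 100; b_2 = 144; c_2 = 48; b_3 = 164; c_3 = 24; q_4 = 156; s_4 = 252; t_4 = 224; p_5 = 356; q_5 = 328; p_6 = 184; q_6 = 228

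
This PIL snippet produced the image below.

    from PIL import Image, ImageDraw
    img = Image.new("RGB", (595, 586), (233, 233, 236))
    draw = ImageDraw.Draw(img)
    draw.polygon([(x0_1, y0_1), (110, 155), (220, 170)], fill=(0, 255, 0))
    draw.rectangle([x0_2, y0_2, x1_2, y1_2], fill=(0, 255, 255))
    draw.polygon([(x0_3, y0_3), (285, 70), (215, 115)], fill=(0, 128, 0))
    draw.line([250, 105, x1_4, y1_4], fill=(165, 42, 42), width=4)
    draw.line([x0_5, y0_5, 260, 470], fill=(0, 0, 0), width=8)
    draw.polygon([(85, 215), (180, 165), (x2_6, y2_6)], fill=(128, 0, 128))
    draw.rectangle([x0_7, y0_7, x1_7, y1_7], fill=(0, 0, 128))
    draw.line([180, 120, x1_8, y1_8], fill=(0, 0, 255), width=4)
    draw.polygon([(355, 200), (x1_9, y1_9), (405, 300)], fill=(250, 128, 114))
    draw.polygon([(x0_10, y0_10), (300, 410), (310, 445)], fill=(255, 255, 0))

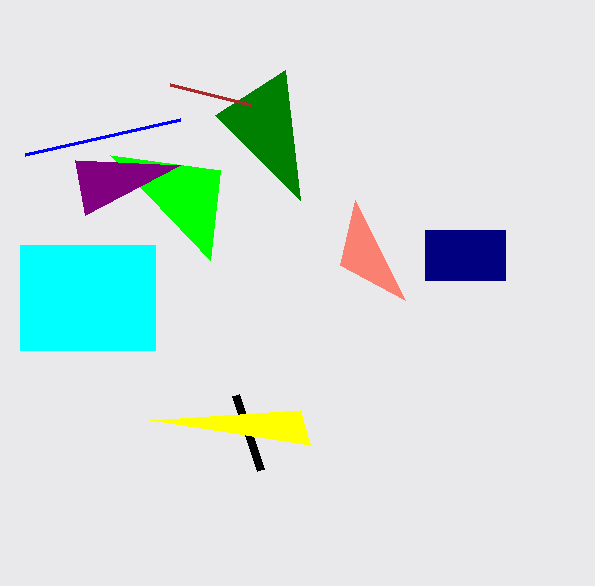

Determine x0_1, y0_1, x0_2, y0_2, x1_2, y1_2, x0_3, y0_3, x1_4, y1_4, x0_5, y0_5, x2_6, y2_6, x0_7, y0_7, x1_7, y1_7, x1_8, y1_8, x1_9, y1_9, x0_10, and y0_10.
x0_1 = 210; y0_1 = 260; x0_2 = 20; y0_2 = 245; x1_2 = 155; y1_2 = 350; x0_3 = 300; y0_3 = 200; x1_4 = 170; y1_4 = 85; x0_5 = 235; y0_5 = 395; x2_6 = 75; y2_6 = 160; x0_7 = 425; y0_7 = 230; x1_7 = 505; y1_7 = 280; x1_8 = 25; y1_8 = 155; x1_9 = 340; y1_9 = 265; x0_10 = 150; y0_10 = 420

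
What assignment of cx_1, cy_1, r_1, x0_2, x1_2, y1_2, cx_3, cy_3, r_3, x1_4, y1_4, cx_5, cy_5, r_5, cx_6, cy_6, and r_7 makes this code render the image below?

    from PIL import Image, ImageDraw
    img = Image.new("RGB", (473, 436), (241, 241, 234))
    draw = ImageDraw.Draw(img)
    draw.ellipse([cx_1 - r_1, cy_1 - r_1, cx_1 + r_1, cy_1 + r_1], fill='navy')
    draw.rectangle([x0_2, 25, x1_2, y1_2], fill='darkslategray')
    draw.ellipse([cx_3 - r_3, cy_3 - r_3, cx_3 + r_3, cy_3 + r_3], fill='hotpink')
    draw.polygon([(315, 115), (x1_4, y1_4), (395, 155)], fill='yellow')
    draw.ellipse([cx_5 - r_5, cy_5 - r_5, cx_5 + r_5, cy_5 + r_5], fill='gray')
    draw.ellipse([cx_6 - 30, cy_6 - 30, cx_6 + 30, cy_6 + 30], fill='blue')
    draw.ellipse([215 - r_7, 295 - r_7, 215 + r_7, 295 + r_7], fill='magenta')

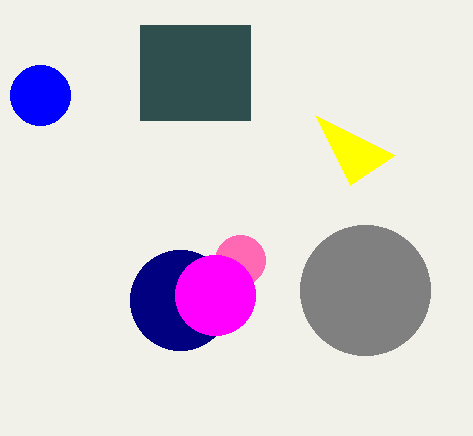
cx_1 = 180; cy_1 = 300; r_1 = 50; x0_2 = 140; x1_2 = 250; y1_2 = 120; cx_3 = 240; cy_3 = 260; r_3 = 25; x1_4 = 350; y1_4 = 185; cx_5 = 365; cy_5 = 290; r_5 = 65; cx_6 = 40; cy_6 = 95; r_7 = 40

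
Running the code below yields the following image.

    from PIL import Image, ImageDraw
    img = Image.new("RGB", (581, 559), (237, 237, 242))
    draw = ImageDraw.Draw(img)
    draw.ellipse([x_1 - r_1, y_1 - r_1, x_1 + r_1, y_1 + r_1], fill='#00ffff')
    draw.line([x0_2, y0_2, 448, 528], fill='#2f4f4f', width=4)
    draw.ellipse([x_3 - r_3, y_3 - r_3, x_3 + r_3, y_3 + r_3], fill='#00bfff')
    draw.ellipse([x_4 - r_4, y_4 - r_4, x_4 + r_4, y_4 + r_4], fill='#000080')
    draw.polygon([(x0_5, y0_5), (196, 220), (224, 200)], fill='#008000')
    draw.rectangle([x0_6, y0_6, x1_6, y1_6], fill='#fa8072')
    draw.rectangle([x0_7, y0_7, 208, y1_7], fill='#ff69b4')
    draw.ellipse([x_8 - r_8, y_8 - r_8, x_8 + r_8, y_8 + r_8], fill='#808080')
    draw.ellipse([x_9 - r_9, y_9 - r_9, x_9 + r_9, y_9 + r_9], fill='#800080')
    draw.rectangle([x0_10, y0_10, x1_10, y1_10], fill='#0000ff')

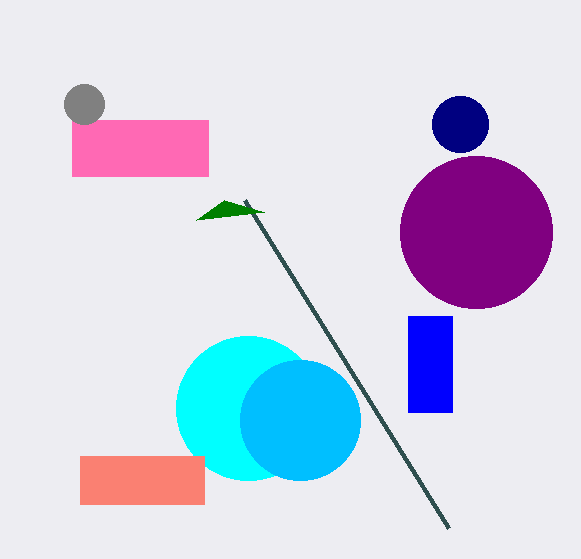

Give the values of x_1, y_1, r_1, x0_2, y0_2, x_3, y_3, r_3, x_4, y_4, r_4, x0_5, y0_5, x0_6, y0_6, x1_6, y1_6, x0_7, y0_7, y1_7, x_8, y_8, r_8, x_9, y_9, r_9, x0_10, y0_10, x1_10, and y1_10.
x_1 = 248; y_1 = 408; r_1 = 72; x0_2 = 244; y0_2 = 200; x_3 = 300; y_3 = 420; r_3 = 60; x_4 = 460; y_4 = 124; r_4 = 28; x0_5 = 264; y0_5 = 212; x0_6 = 80; y0_6 = 456; x1_6 = 204; y1_6 = 504; x0_7 = 72; y0_7 = 120; y1_7 = 176; x_8 = 84; y_8 = 104; r_8 = 20; x_9 = 476; y_9 = 232; r_9 = 76; x0_10 = 408; y0_10 = 316; x1_10 = 452; y1_10 = 412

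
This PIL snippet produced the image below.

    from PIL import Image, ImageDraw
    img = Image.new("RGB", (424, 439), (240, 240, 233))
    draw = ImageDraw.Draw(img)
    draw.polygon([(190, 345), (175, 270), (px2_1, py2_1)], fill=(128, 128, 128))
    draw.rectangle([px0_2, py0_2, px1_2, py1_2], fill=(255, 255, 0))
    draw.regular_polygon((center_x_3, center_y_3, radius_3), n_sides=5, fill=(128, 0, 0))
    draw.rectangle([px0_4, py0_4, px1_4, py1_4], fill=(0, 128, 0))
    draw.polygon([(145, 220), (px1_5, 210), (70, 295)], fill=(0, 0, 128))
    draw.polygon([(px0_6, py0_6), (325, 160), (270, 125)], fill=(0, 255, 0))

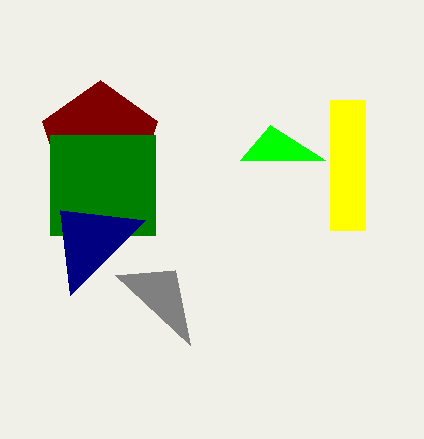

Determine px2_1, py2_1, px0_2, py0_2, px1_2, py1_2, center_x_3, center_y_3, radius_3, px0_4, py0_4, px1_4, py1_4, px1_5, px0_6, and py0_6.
px2_1 = 115, py2_1 = 275, px0_2 = 330, py0_2 = 100, px1_2 = 365, py1_2 = 230, center_x_3 = 100, center_y_3 = 140, radius_3 = 60, px0_4 = 50, py0_4 = 135, px1_4 = 155, py1_4 = 235, px1_5 = 60, px0_6 = 240, py0_6 = 160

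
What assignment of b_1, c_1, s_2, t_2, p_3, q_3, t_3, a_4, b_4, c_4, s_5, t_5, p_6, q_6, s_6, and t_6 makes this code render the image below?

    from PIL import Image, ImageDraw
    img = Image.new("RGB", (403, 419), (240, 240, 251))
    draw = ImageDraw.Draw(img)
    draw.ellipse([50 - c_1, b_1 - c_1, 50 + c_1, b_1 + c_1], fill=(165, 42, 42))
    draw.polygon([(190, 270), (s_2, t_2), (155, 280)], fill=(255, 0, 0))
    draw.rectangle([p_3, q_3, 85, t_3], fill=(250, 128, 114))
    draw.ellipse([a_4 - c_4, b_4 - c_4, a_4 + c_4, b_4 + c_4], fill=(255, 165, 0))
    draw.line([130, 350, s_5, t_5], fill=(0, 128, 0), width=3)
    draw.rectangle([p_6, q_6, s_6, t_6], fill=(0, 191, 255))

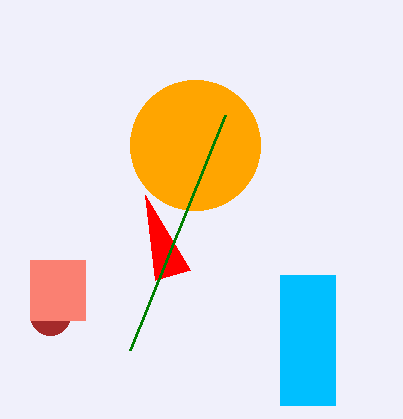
b_1 = 315, c_1 = 20, s_2 = 145, t_2 = 195, p_3 = 30, q_3 = 260, t_3 = 320, a_4 = 195, b_4 = 145, c_4 = 65, s_5 = 225, t_5 = 115, p_6 = 280, q_6 = 275, s_6 = 335, t_6 = 405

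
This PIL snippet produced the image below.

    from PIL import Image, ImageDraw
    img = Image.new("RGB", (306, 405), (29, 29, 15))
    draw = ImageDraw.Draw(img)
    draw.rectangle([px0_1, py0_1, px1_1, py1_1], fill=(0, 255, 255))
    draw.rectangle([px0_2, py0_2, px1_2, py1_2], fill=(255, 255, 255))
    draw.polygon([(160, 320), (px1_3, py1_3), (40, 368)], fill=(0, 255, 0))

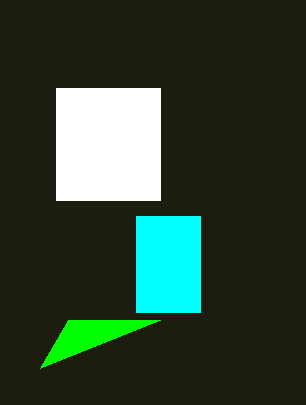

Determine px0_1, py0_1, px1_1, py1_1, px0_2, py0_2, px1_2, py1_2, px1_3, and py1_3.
px0_1 = 136
py0_1 = 216
px1_1 = 200
py1_1 = 312
px0_2 = 56
py0_2 = 88
px1_2 = 160
py1_2 = 200
px1_3 = 68
py1_3 = 320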